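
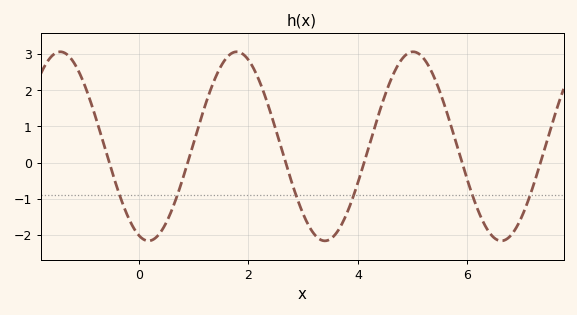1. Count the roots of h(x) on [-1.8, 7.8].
6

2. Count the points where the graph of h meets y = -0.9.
6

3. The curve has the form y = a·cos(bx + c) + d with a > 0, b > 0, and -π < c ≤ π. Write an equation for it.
y = 2.62cos(1.9x + 2.8) + 0.45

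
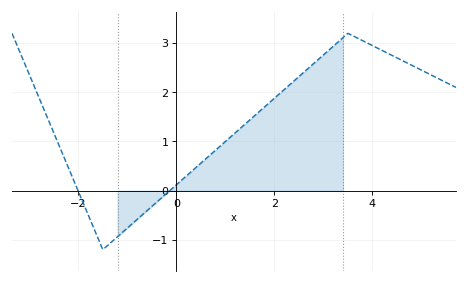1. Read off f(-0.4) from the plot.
-0.2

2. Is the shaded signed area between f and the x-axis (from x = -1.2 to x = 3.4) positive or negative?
positive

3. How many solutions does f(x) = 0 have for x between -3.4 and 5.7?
2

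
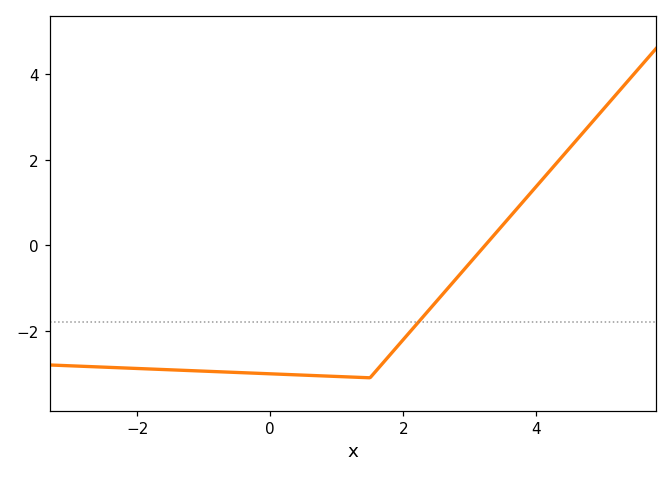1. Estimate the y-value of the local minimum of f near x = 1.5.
-3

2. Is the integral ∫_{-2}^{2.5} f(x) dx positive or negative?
negative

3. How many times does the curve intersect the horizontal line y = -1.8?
1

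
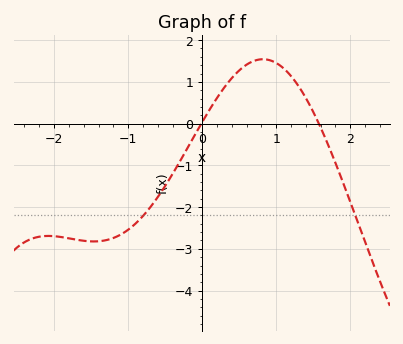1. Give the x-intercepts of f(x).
-0.011, 1.58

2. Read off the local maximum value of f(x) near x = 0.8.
1.54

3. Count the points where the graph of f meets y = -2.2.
2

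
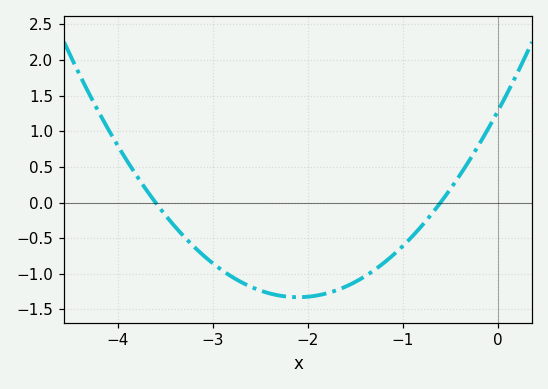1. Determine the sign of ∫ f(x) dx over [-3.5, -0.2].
negative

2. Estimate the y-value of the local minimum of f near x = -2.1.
-1.33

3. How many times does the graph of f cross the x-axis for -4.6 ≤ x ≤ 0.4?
2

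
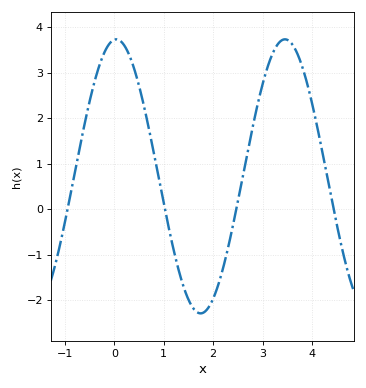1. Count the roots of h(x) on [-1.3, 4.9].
4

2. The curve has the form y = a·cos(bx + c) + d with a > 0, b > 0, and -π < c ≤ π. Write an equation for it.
y = 3.01cos(1.84x - 0.07) + 0.72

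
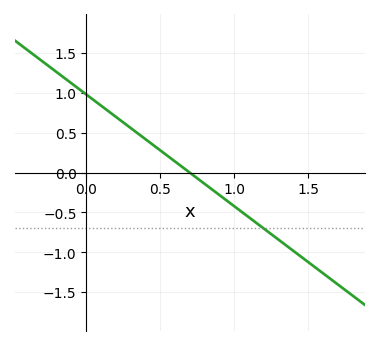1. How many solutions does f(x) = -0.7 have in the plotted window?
1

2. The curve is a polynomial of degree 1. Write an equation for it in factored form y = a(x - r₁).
y = -1.4(x - 0.7)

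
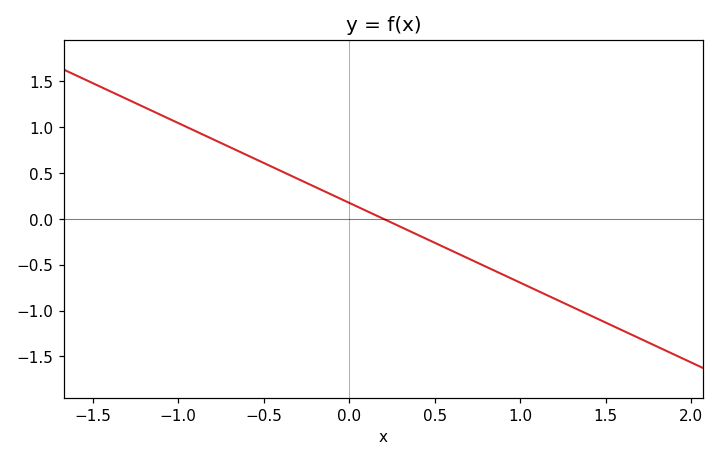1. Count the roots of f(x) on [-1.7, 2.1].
1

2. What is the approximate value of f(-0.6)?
0.696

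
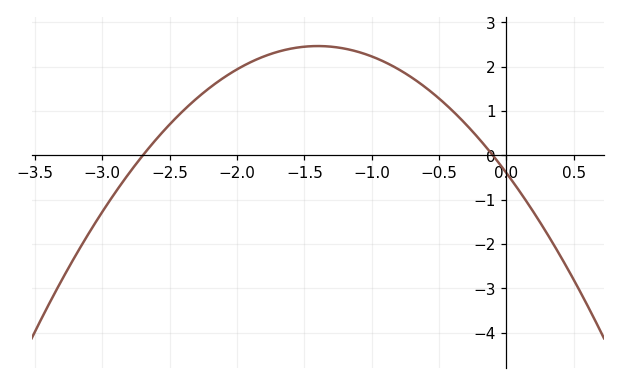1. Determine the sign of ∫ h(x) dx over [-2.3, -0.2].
positive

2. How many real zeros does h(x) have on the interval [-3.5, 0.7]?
2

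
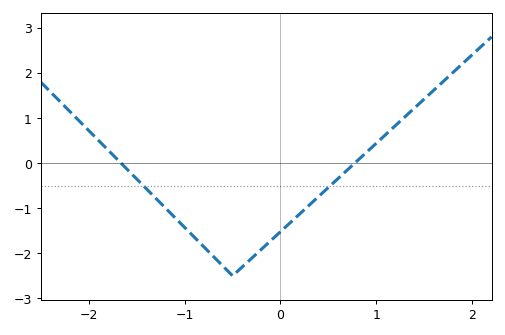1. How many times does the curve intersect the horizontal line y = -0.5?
2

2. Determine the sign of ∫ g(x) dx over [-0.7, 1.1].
negative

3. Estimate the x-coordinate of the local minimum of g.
-0.501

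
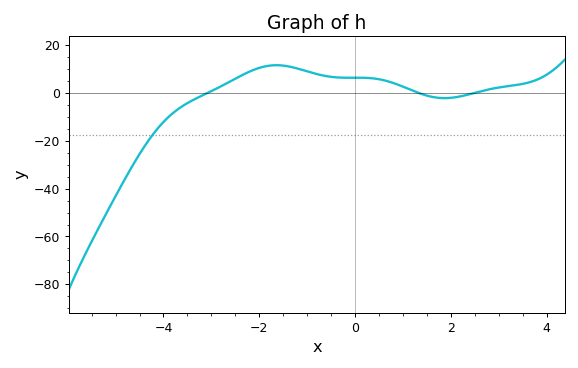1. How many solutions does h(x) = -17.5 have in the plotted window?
1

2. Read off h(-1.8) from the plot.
12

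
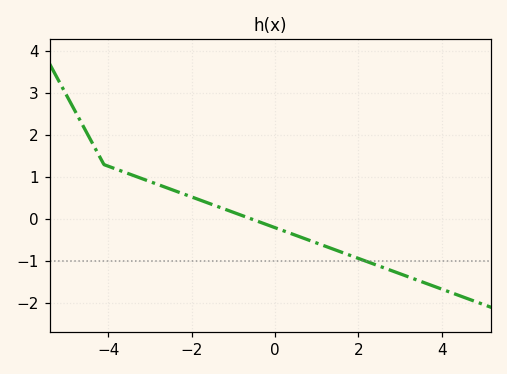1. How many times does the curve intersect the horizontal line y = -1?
1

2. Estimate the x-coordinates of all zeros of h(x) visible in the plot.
-0.549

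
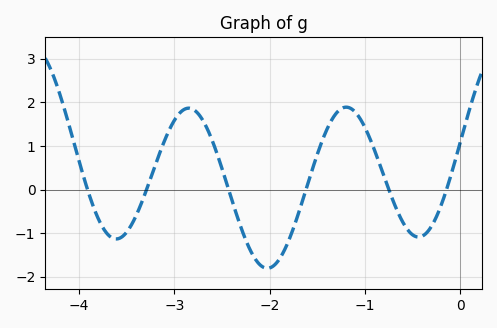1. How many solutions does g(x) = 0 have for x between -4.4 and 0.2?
6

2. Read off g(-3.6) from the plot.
-1.13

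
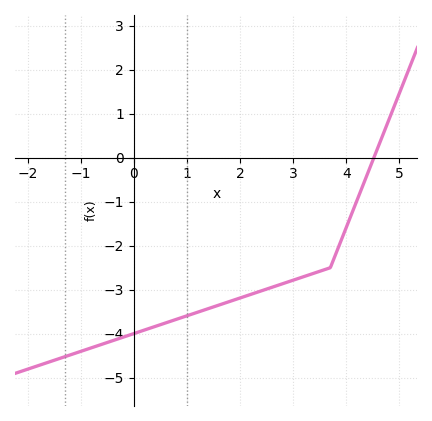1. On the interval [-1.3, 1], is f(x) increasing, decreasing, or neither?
increasing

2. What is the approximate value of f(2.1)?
-3.1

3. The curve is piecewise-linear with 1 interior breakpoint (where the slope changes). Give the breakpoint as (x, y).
(3.7, -2.5)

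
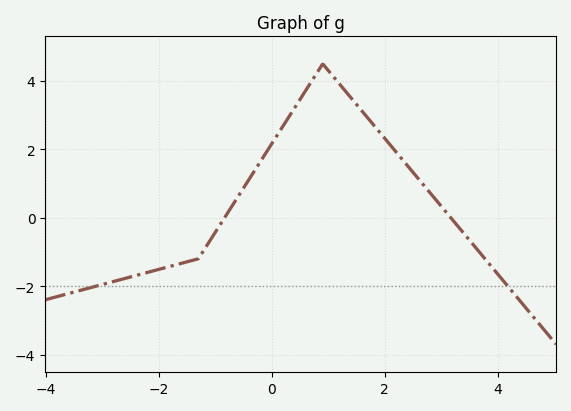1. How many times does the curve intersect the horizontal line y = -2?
2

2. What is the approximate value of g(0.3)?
3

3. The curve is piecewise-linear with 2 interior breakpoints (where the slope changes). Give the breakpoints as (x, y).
(-1.3, -1.2); (0.9, 4.5)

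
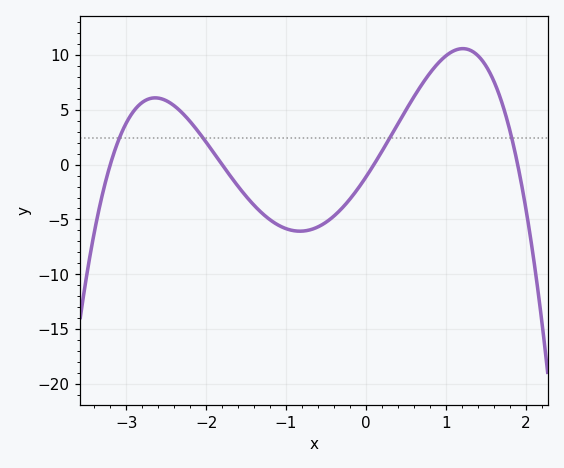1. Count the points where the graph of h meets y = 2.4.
4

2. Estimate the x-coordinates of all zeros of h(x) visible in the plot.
-3.2, -1.8, 0.1, 1.9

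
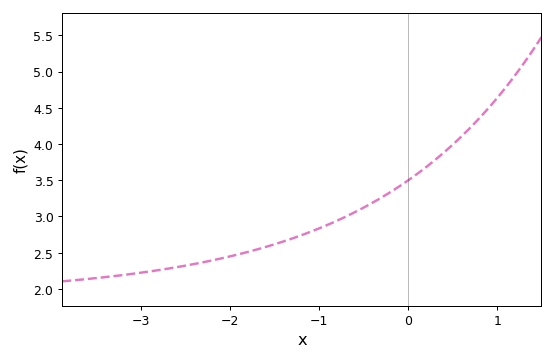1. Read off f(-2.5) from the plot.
2.3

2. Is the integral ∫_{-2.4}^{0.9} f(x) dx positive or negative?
positive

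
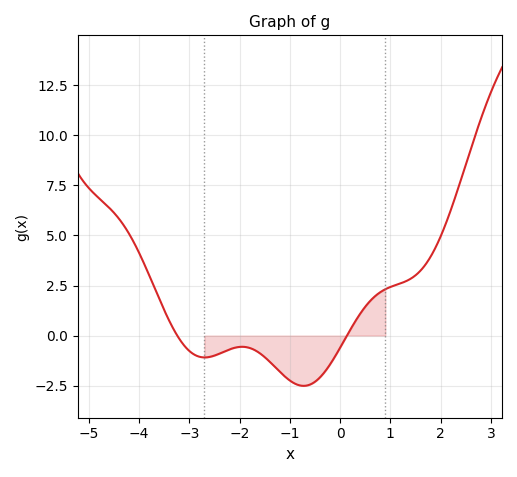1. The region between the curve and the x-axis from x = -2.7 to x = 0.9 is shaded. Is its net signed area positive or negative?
negative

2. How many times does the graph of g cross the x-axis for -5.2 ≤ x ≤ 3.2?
2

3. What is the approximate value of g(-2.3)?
-0.8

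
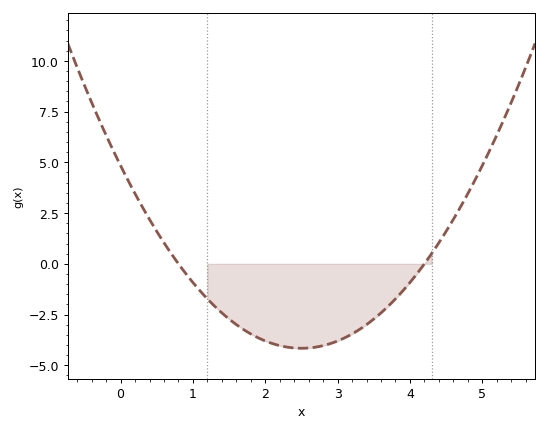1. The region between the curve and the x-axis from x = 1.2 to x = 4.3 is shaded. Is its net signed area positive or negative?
negative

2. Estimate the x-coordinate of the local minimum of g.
2.5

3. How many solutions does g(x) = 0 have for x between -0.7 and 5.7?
2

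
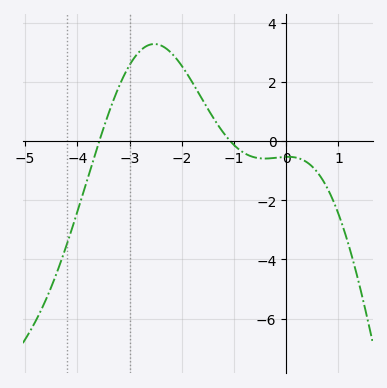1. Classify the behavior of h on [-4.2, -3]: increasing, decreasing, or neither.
increasing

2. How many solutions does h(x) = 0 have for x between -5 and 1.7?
2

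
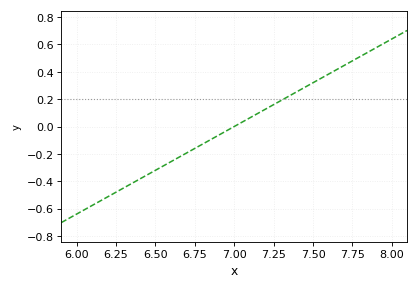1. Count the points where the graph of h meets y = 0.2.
1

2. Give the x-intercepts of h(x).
7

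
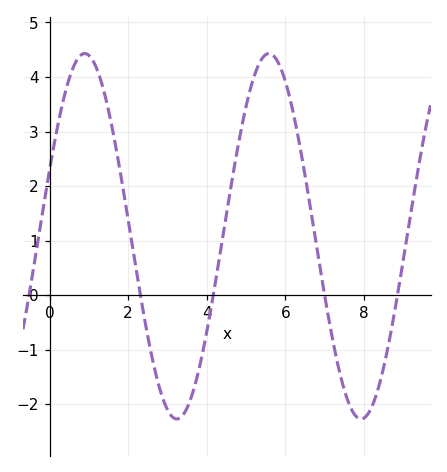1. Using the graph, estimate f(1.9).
1.82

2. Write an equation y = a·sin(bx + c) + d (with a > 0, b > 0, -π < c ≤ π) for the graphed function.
y = 3.35sin(1.34x + 0.372) + 1.08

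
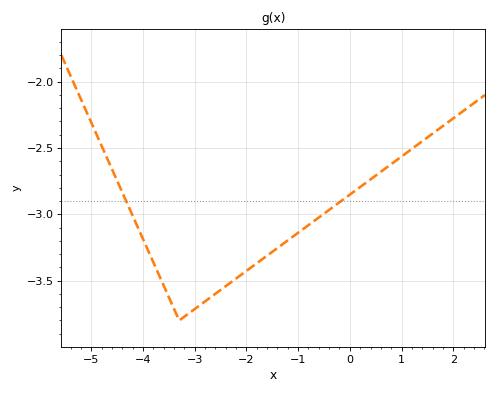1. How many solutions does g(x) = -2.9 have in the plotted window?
2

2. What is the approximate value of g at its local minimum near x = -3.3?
-3.8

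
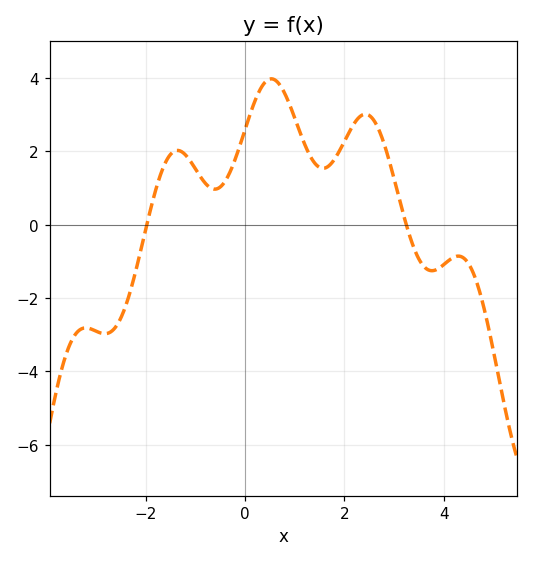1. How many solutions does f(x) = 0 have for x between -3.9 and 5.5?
2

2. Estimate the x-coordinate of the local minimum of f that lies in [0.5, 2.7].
1.6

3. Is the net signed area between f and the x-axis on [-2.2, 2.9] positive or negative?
positive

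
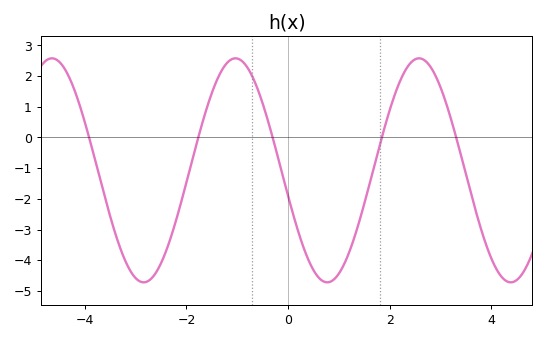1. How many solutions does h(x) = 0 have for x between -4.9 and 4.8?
5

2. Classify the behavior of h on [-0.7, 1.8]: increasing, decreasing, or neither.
neither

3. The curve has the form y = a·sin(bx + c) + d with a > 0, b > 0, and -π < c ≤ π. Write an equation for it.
y = 3.65sin(1.74x - 2.91) - 1.07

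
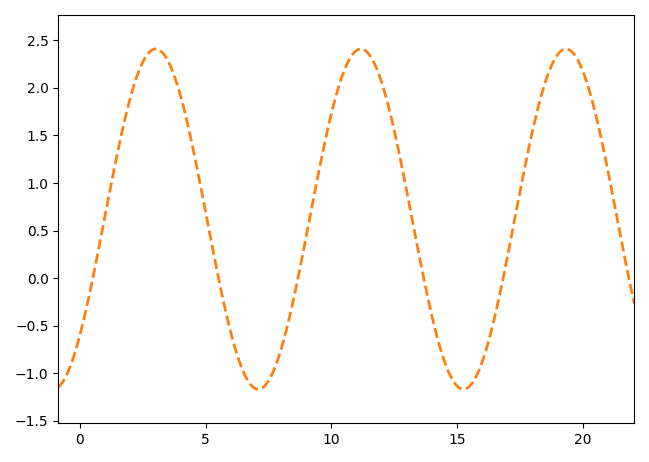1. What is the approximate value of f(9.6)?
1.25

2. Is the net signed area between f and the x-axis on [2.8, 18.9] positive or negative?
positive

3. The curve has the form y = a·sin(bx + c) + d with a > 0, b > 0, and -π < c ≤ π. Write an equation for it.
y = 1.79sin(0.77x - 0.75) + 0.62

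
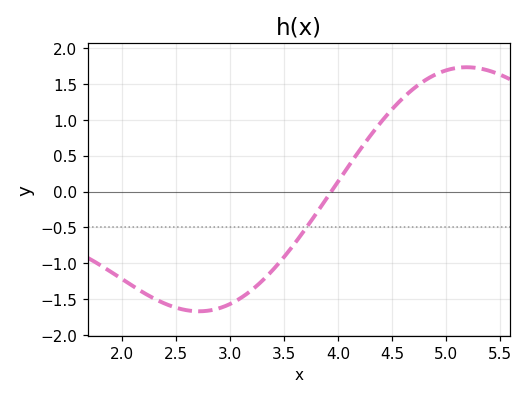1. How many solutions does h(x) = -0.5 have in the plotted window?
1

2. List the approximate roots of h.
3.94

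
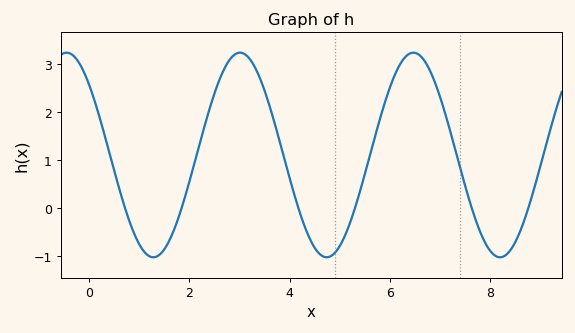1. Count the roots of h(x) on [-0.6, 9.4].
6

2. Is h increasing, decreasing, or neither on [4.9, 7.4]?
neither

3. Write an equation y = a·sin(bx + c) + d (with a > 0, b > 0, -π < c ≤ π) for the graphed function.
y = 2.13sin(1.8x + 2.4) + 1.11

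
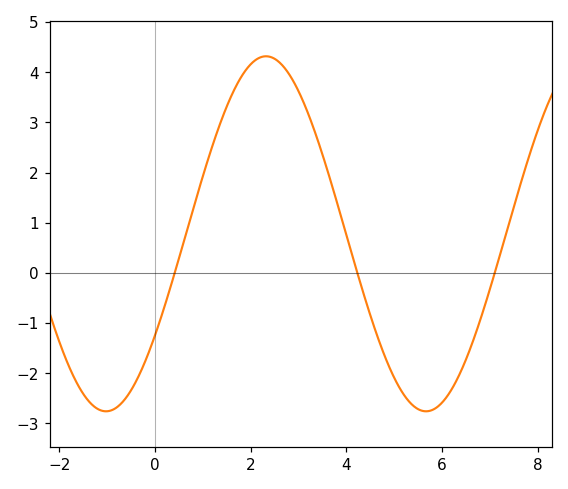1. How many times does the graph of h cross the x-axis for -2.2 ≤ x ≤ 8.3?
3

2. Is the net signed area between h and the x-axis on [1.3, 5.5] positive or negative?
positive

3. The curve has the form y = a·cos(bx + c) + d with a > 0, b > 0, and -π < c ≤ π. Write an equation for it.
y = 3.54cos(0.94x - 2.2) + 0.78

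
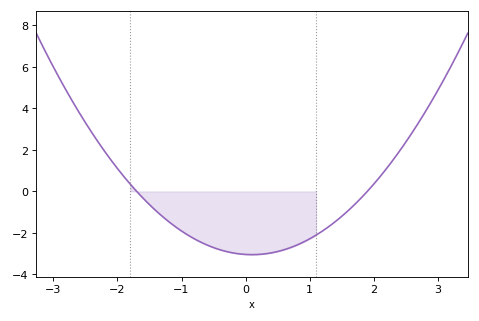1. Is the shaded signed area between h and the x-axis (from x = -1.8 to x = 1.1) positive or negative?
negative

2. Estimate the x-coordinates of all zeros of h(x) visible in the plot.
-1.7, 1.9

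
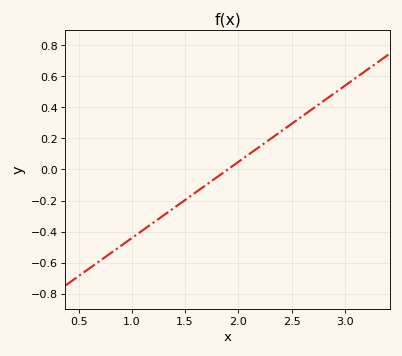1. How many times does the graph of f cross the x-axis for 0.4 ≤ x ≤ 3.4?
1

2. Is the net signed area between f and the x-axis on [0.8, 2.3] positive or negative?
negative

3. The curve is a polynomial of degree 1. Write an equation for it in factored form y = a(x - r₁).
y = 0.49(x - 1.9)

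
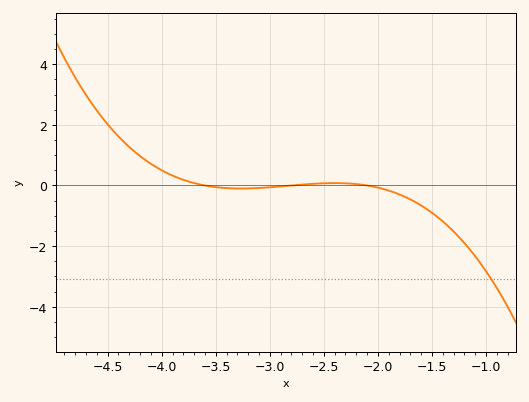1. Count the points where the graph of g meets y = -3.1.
1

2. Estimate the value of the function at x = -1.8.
-0.2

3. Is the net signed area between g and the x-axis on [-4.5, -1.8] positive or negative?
positive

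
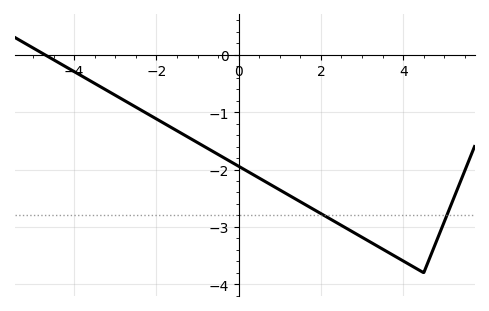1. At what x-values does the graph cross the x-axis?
-4.8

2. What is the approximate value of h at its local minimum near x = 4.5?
-3.8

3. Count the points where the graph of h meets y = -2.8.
2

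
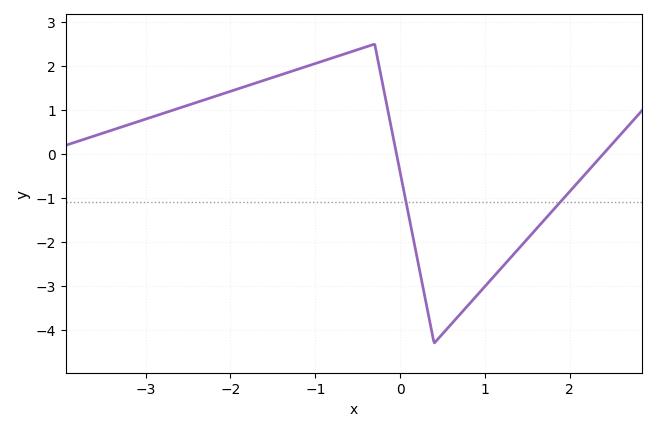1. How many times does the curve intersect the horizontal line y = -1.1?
2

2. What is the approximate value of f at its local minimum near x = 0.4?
-4.3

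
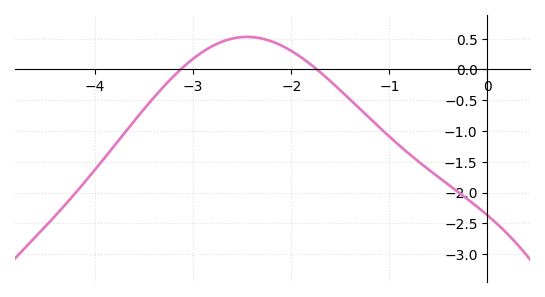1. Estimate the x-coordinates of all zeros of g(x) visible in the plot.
-3.1, -1.7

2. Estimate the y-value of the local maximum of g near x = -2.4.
0.55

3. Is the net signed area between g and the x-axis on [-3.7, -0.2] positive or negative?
negative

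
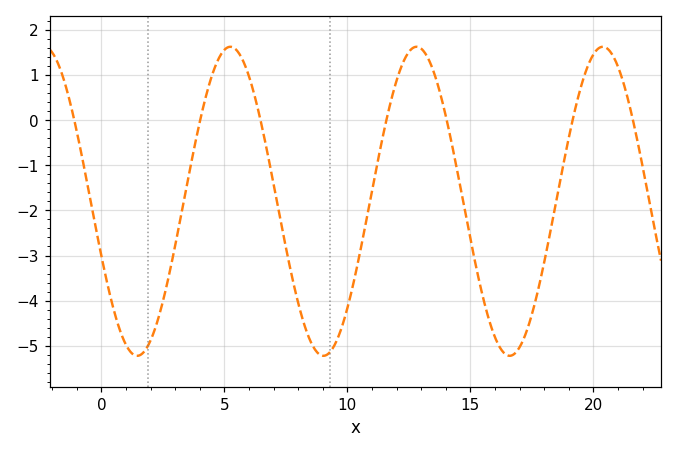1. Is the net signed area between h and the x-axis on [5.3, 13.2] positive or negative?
negative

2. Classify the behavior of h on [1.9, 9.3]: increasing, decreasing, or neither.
neither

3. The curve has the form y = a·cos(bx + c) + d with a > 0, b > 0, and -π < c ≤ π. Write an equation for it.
y = 3.42cos(0.83x + 1.93) - 1.8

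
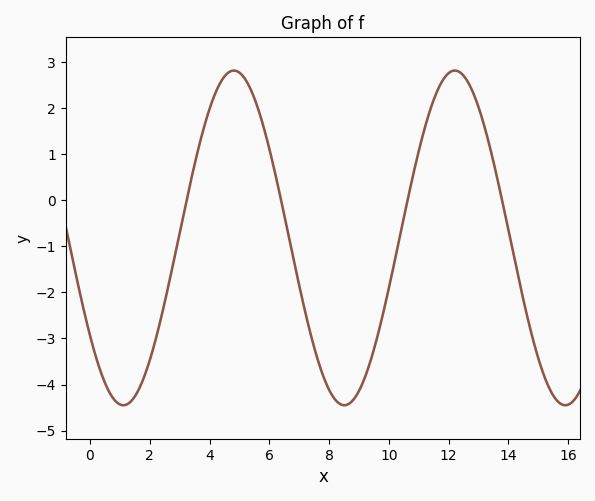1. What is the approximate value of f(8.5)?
-4.4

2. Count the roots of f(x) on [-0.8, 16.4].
4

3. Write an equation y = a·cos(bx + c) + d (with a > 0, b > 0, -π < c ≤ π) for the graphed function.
y = 3.63cos(0.85x + 2.2) - 0.82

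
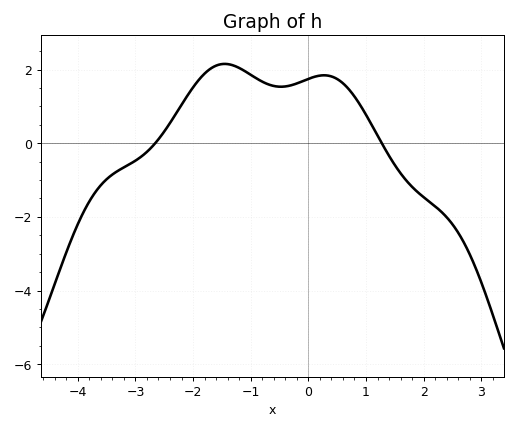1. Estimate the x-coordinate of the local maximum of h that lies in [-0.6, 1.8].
0.271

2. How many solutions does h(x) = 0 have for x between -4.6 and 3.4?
2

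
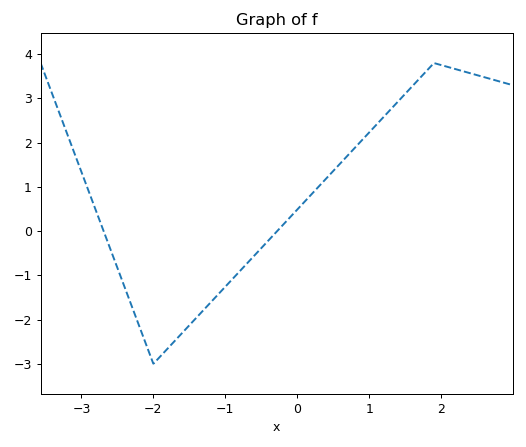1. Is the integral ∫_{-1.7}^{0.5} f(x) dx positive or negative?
negative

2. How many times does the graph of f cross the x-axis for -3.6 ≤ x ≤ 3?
2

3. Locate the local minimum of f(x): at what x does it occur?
-2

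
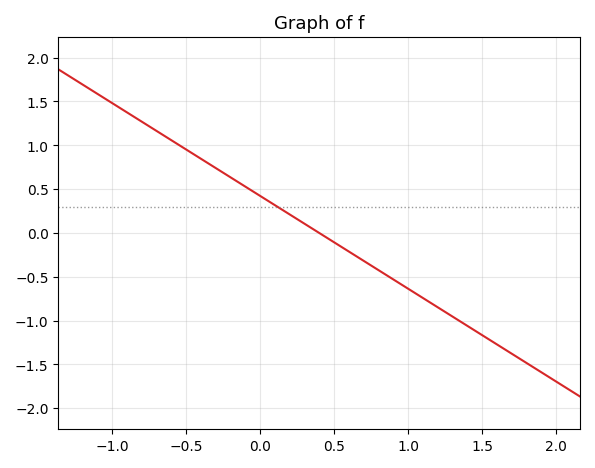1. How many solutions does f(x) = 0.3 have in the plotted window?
1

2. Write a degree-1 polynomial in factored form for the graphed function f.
y = -1.06(x - 0.4)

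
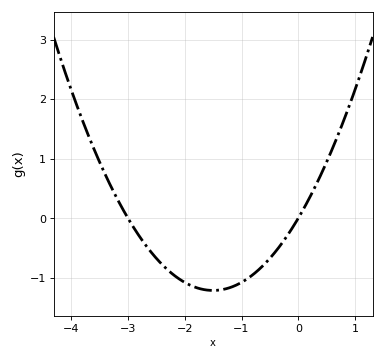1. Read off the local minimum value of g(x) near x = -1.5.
-1.2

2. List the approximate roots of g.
-3, 0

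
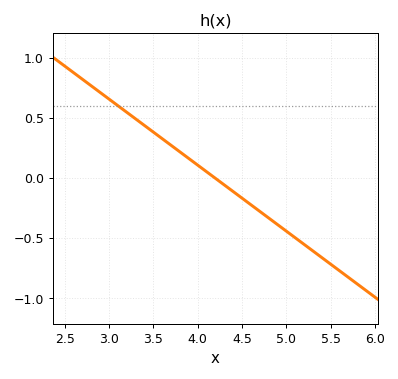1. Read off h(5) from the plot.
-0.44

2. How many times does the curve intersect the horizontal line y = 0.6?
1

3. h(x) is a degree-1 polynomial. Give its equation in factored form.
y = -0.55(x - 4.2)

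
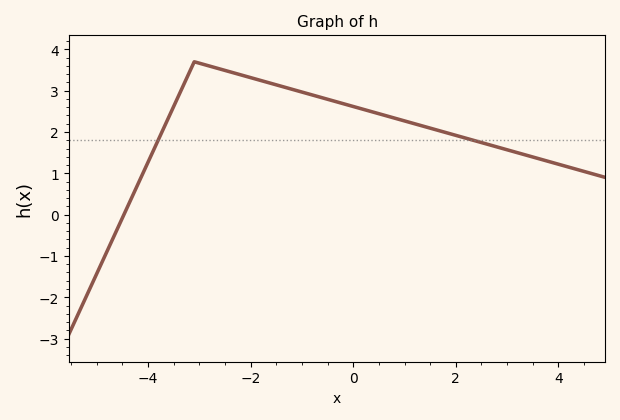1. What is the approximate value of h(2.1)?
1.88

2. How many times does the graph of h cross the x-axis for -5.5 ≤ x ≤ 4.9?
1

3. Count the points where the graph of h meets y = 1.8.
2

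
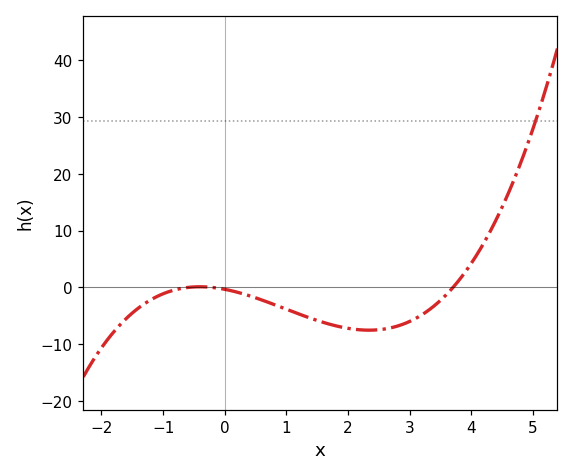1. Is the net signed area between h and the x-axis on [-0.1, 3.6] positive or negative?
negative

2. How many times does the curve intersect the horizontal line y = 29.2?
1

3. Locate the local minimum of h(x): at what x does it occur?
2.4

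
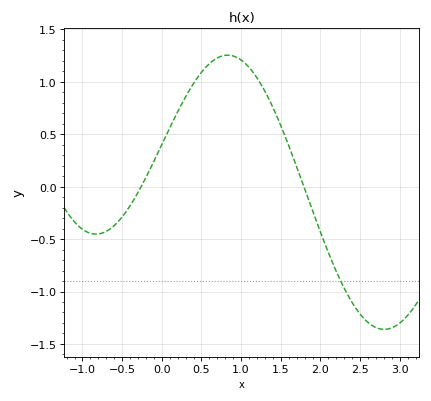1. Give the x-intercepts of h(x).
-0.26, 1.79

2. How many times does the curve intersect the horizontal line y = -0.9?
1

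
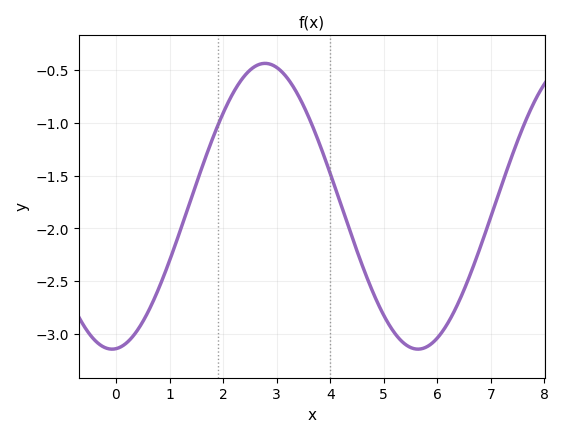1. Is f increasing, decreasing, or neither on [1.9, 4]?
neither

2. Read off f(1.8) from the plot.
-1.15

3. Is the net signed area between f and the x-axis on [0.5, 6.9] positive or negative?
negative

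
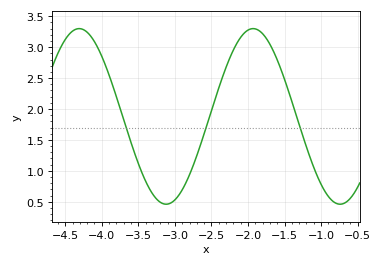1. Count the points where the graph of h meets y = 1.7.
3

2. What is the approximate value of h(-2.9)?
0.7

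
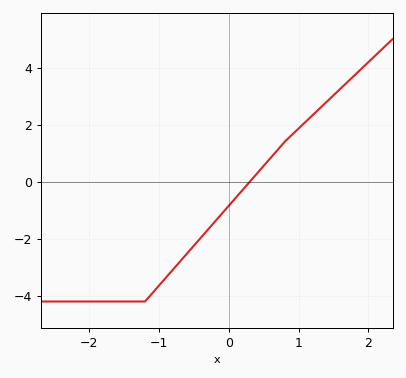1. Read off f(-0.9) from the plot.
-3.36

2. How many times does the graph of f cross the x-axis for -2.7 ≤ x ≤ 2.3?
1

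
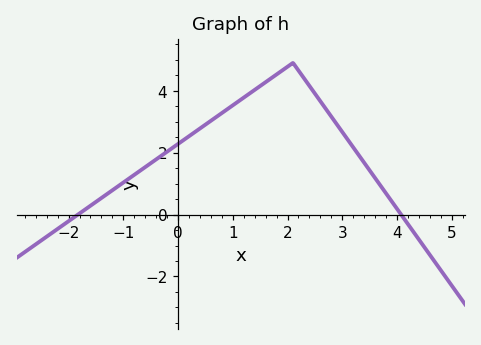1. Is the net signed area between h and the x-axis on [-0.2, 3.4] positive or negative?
positive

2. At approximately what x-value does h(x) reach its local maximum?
2.2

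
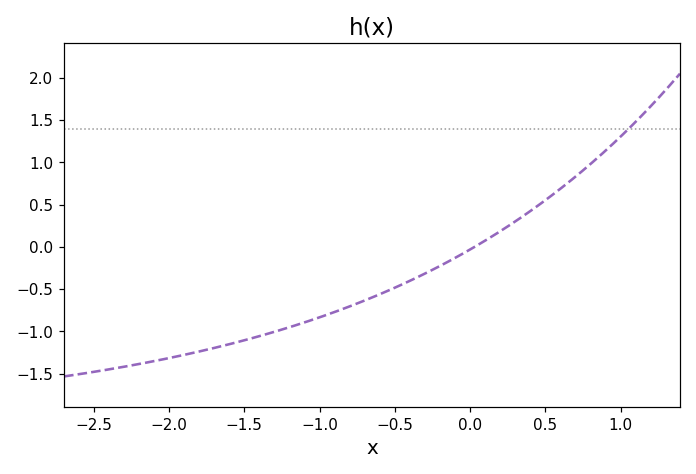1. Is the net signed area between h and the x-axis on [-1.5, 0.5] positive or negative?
negative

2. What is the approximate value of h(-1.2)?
-0.95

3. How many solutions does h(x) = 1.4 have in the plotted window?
1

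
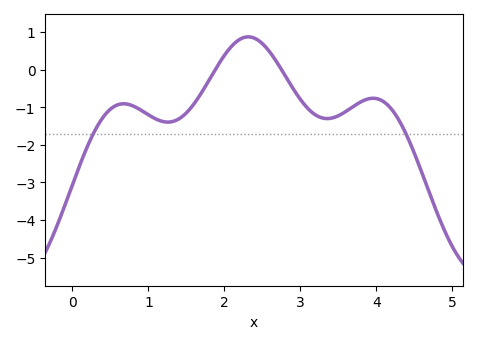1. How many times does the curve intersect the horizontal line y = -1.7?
2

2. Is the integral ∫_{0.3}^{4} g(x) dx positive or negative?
negative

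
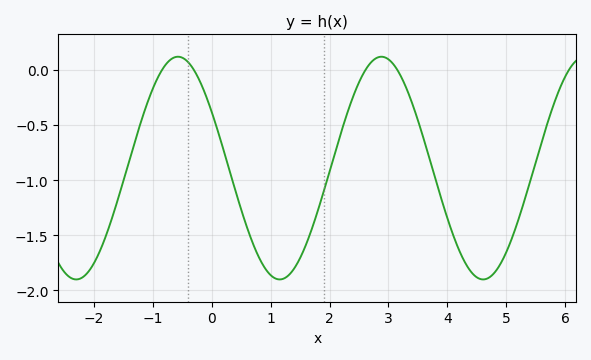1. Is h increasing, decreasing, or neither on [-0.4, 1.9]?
neither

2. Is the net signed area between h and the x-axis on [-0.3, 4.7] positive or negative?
negative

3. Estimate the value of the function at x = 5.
-1.65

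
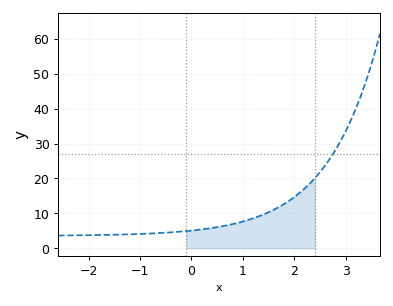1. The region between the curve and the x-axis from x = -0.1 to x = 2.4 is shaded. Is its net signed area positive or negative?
positive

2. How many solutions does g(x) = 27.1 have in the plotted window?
1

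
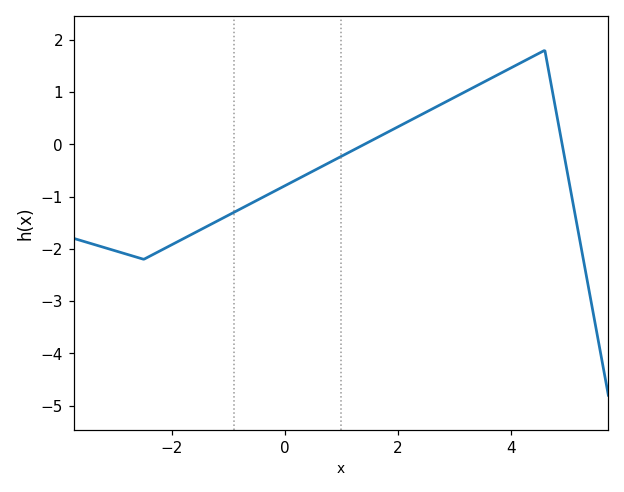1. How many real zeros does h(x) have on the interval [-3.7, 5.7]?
2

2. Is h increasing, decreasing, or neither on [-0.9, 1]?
increasing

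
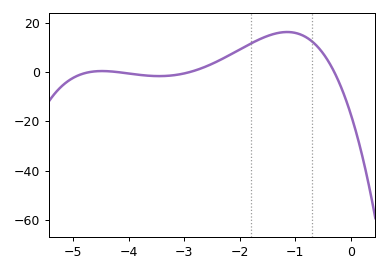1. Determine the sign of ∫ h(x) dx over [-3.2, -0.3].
positive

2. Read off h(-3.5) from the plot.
-2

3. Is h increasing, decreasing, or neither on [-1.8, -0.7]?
neither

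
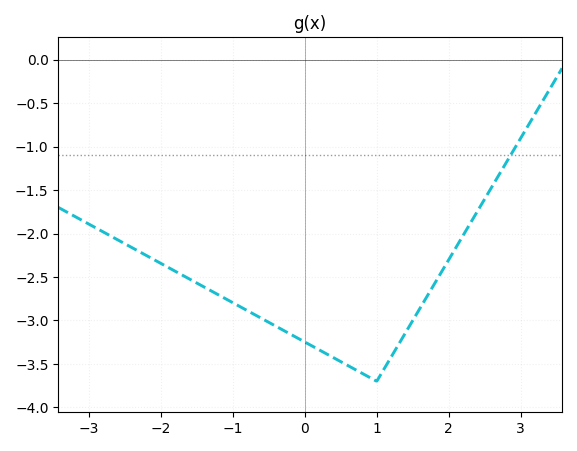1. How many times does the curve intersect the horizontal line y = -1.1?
1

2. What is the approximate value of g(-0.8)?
-2.9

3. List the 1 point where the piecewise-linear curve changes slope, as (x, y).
(1, -3.7)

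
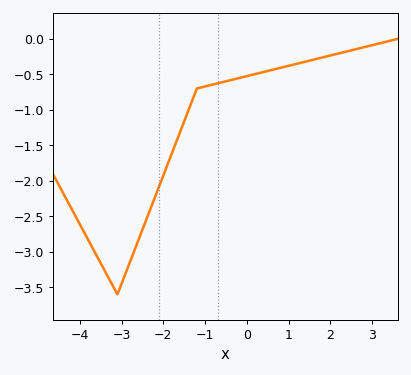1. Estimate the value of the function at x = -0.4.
-0.6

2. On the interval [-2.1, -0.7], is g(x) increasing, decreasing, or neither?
increasing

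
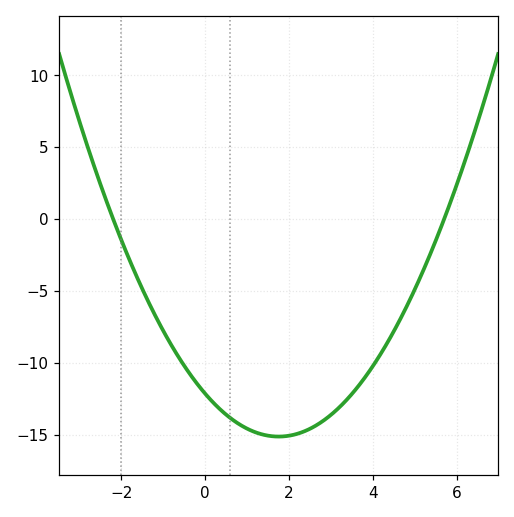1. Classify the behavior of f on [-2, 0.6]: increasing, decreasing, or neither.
decreasing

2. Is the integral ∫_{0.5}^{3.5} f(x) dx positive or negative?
negative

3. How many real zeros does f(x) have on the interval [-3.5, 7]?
2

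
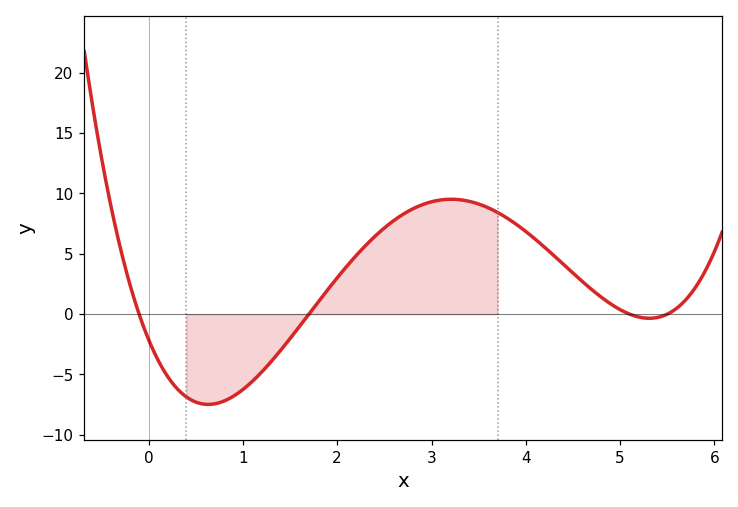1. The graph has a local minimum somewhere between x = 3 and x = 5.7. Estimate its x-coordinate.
5.3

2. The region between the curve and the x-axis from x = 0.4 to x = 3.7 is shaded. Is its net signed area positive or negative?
positive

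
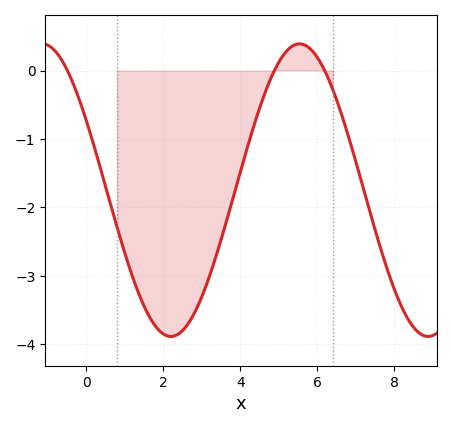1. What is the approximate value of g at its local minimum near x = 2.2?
-3.89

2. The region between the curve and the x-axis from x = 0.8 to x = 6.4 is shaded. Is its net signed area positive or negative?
negative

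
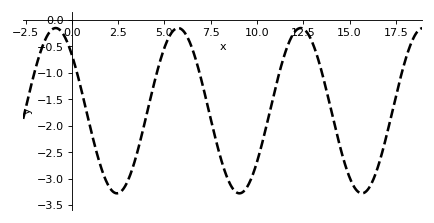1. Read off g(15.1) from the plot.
-3.05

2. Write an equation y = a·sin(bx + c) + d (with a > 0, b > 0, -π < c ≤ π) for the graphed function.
y = 1.56sin(0.95x + 2.4) - 1.72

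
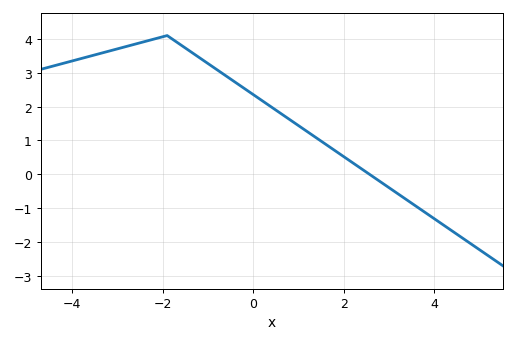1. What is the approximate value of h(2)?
0.521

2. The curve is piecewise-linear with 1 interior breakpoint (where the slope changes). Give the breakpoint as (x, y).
(-1.9, 4.1)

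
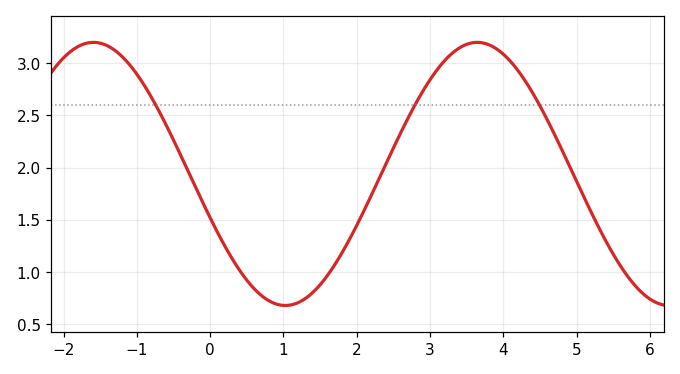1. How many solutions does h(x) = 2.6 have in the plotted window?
3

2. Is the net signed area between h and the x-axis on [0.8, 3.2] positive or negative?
positive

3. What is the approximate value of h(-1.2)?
3.06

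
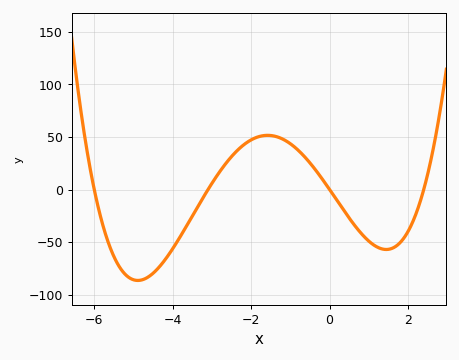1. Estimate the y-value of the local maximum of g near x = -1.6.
50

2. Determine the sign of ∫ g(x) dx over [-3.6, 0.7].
positive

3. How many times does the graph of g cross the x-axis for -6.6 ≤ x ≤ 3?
4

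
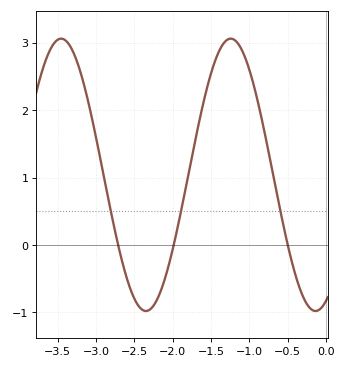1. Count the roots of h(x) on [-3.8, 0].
3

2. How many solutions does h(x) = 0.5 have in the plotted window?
3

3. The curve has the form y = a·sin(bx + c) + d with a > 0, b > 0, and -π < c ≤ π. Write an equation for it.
y = 2.02sin(2.84x - 1.18) + 1.04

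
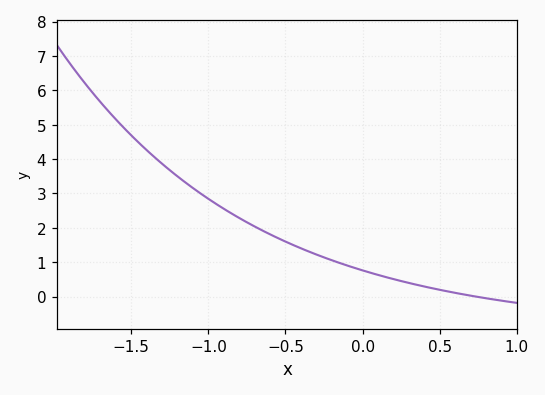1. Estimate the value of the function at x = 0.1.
0.6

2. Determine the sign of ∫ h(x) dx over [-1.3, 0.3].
positive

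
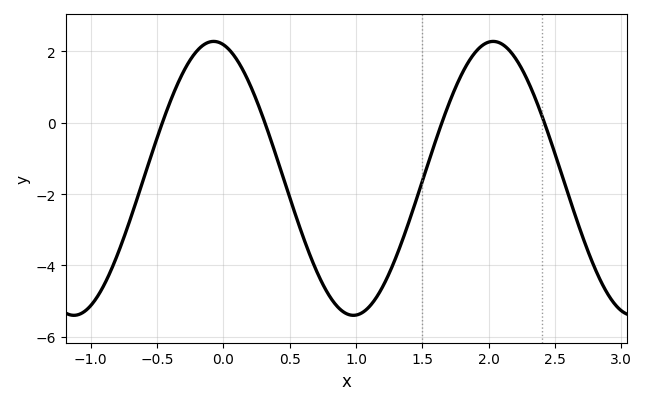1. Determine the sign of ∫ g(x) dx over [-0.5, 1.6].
negative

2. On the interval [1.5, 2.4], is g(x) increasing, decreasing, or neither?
neither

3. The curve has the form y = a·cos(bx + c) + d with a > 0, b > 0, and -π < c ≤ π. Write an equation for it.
y = 3.84cos(2.98x + 0.22) - 1.56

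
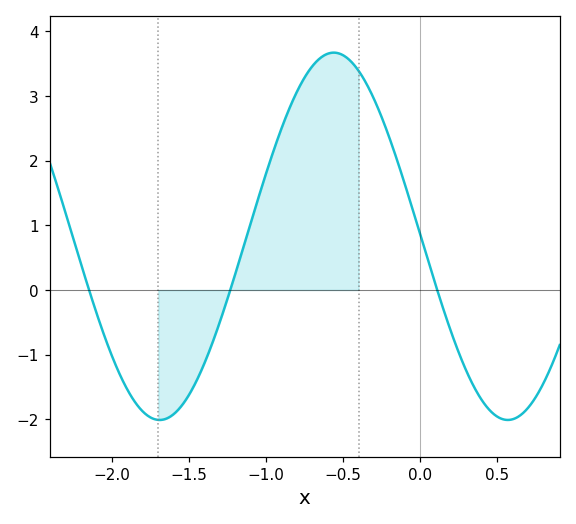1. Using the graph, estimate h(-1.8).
-1.9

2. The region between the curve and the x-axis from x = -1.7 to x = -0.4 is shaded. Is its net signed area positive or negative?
positive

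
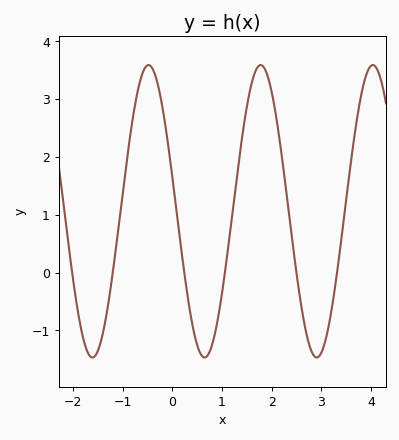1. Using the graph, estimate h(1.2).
0.968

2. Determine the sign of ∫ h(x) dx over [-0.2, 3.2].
positive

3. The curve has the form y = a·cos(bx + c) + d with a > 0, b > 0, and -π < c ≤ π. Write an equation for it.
y = 2.53cos(2.78x + 1.34) + 1.06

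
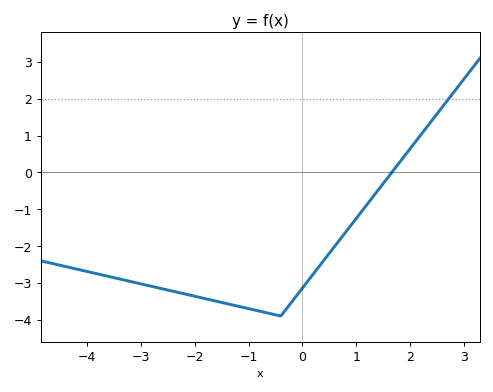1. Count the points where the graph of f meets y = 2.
1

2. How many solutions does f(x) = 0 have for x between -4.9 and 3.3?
1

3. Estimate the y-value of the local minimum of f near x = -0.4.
-3.9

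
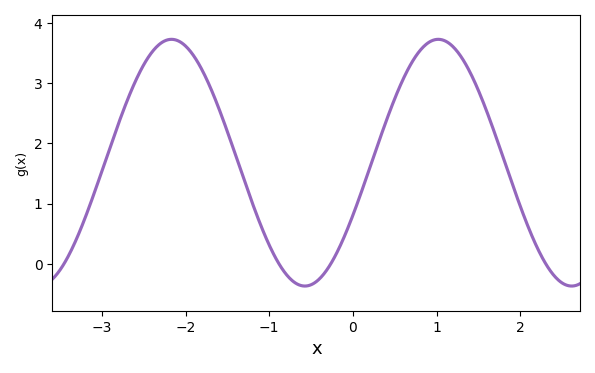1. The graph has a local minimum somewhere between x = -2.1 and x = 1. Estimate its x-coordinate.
-0.574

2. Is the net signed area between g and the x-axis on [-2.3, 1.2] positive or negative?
positive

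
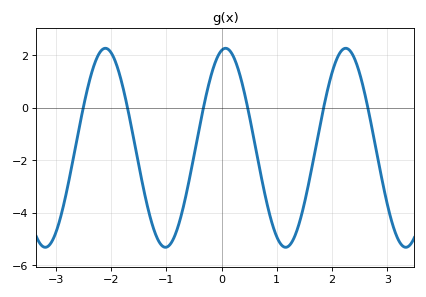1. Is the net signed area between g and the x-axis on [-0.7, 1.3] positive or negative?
negative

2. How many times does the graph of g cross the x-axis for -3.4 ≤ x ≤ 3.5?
6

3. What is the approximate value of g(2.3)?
2.23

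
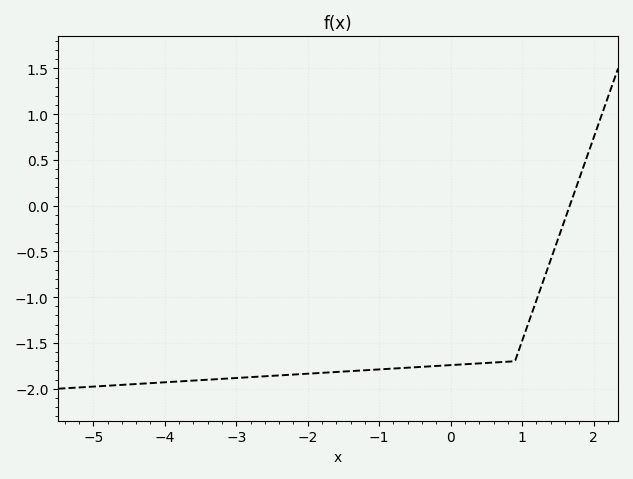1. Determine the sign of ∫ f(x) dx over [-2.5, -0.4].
negative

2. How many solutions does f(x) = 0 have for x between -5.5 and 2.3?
1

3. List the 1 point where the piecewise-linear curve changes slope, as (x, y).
(0.9, -1.7)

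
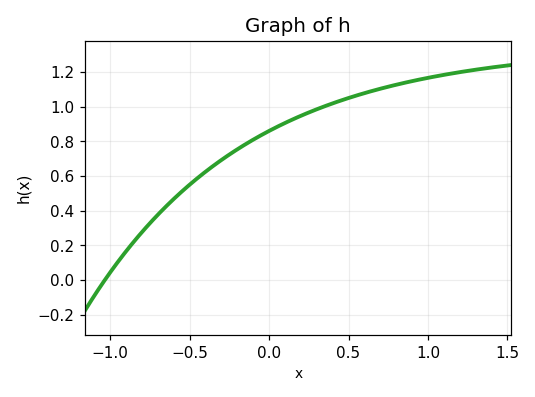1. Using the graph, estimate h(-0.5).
0.56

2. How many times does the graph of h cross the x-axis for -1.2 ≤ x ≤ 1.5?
1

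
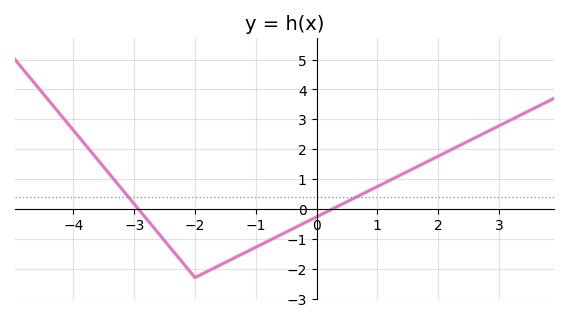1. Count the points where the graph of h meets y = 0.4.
2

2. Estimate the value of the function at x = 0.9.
0.6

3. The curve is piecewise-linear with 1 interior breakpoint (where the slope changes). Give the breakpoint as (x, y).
(-2, -2.3)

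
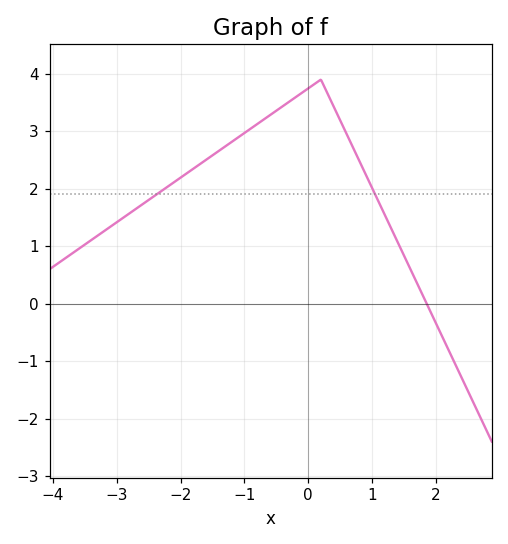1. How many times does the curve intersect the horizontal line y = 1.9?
2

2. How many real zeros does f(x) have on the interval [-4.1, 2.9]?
1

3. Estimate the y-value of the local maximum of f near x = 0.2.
3.9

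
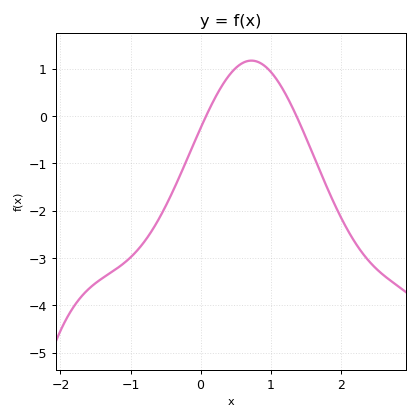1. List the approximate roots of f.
0.1, 1.4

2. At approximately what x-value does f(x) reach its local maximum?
0.7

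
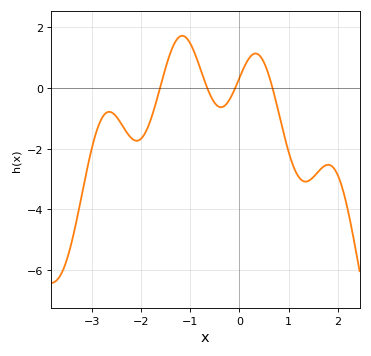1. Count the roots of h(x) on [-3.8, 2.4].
4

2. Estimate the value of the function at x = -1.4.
1.2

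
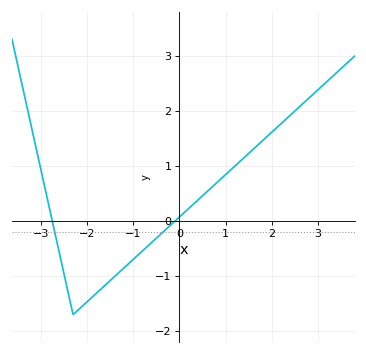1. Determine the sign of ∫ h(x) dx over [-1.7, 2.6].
positive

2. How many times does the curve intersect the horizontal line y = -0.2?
2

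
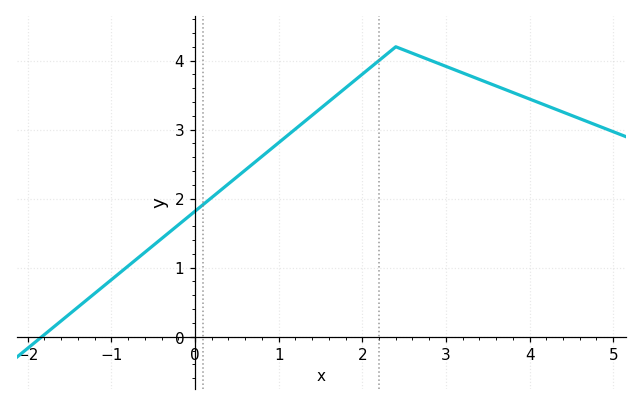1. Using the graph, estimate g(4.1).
3.4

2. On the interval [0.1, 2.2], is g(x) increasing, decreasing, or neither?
increasing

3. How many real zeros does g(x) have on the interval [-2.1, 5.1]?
1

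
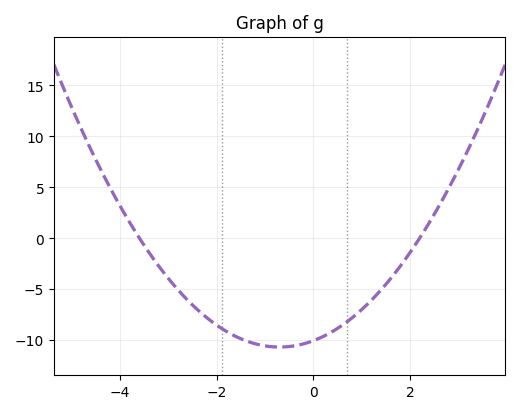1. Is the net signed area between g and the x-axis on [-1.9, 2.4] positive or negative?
negative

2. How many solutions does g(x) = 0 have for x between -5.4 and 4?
2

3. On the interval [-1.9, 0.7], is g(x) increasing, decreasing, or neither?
neither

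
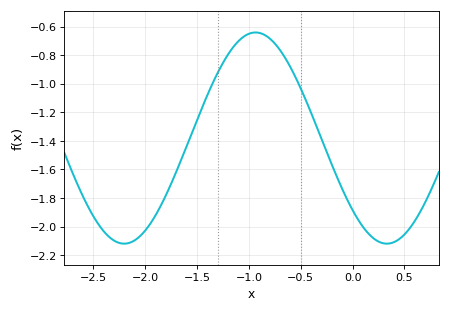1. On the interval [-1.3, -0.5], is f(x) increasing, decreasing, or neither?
neither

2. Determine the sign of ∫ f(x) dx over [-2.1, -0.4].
negative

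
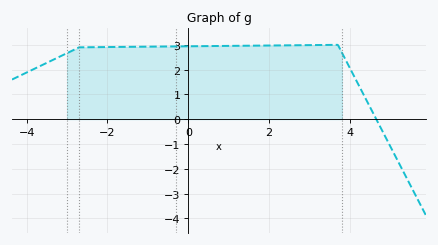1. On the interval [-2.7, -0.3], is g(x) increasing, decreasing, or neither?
increasing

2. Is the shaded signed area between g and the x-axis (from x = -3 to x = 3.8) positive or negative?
positive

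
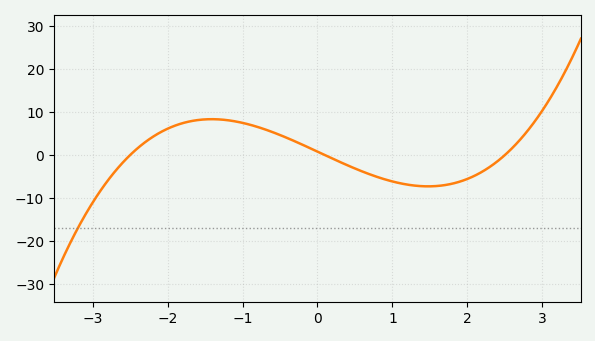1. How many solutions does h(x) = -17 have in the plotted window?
1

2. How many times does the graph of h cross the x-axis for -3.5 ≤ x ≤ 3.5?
3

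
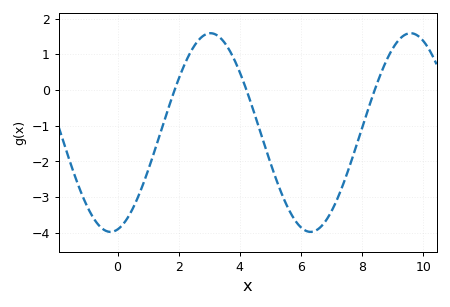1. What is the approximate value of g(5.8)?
-3.64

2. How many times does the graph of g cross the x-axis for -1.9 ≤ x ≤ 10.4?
3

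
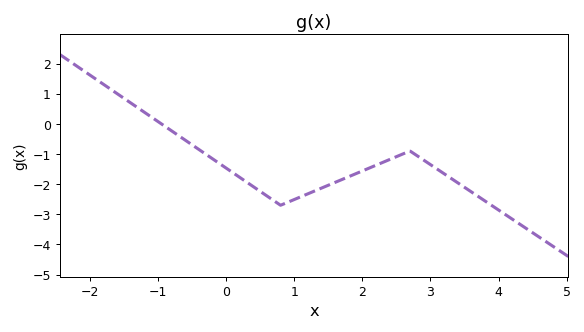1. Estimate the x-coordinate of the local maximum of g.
2.7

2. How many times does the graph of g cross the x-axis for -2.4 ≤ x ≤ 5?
1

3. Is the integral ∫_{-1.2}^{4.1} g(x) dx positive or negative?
negative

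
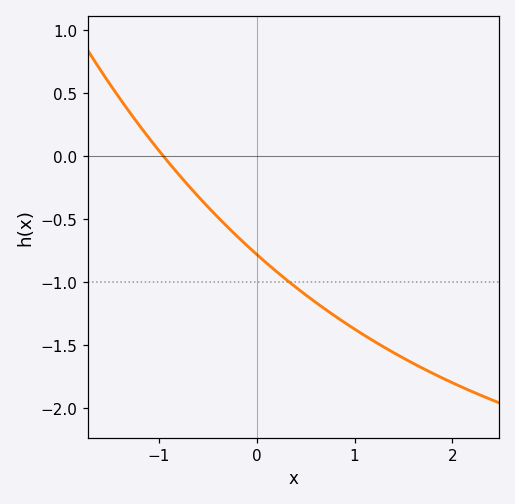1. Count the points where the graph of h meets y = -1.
1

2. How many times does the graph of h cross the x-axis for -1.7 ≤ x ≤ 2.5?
1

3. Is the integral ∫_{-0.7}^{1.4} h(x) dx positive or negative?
negative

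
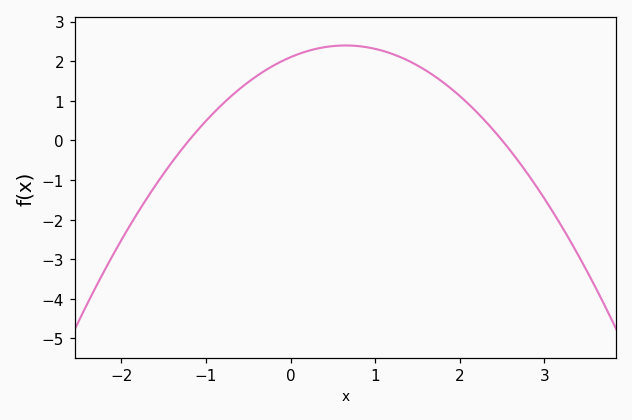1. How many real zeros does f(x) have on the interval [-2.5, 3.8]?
2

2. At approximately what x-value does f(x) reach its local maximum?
0.7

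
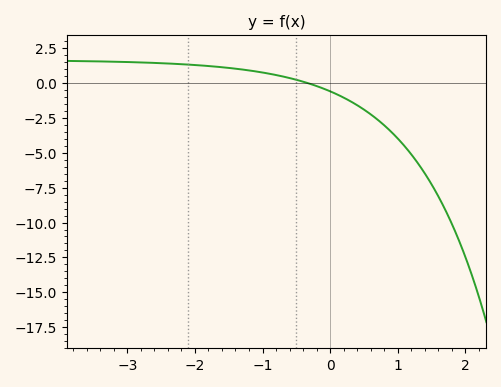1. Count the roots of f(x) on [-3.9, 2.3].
1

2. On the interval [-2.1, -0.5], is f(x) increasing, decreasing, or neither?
decreasing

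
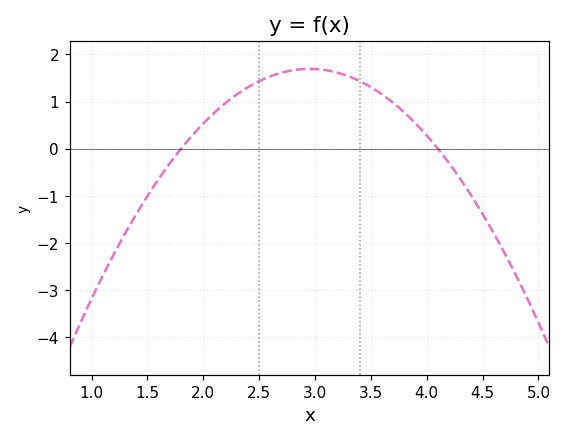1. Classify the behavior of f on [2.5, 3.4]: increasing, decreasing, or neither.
neither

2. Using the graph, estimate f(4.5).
-1.4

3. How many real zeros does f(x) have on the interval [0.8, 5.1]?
2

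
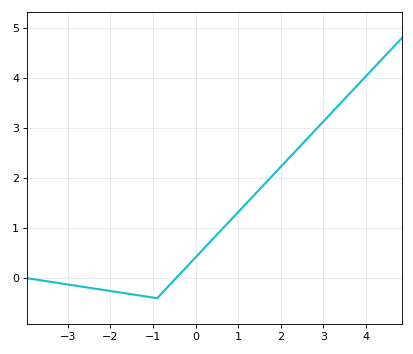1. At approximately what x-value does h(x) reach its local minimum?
-0.902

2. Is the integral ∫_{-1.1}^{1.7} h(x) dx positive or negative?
positive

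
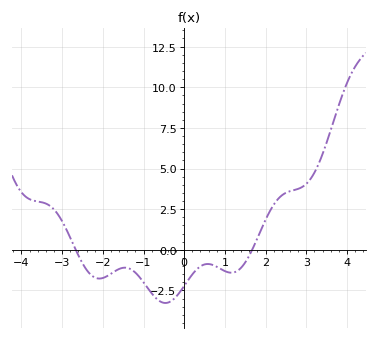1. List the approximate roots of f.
-2.6, 1.6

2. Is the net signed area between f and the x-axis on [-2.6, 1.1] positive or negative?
negative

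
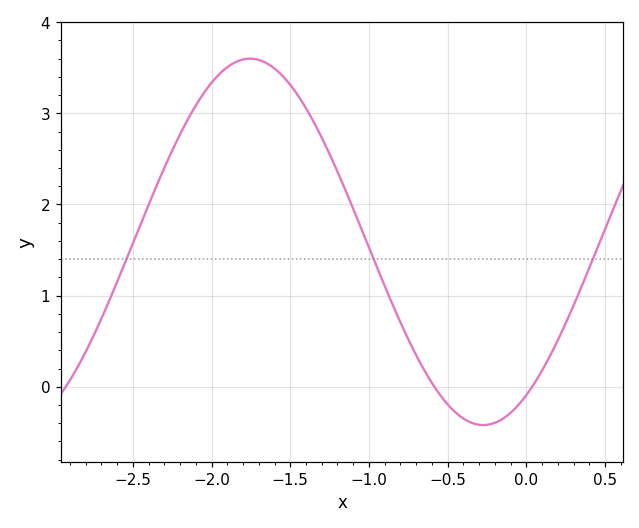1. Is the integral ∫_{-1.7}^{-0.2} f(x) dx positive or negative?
positive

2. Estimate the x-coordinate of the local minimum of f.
-0.25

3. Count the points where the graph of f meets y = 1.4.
3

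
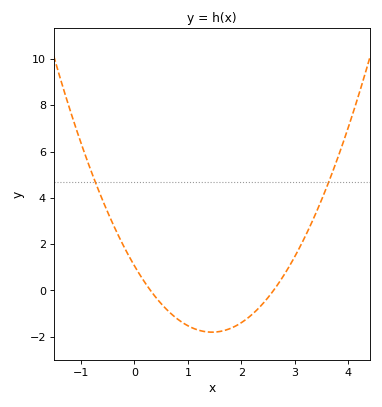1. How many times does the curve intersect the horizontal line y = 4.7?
2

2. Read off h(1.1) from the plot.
-1.63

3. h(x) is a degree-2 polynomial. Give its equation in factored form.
y = 1.36(x - 0.3)(x - 2.6)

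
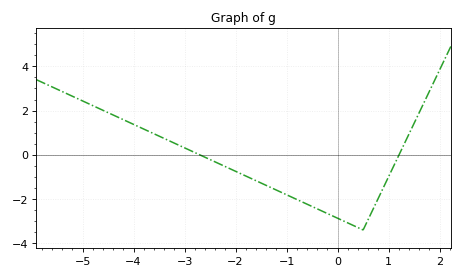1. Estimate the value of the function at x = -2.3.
-0.4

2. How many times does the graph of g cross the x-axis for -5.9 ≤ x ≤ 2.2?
2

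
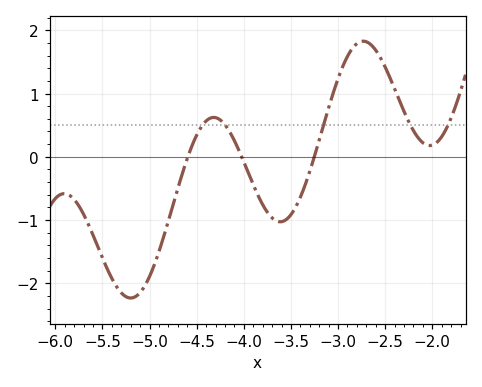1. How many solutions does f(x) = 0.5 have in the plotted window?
5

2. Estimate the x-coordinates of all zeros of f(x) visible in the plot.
-4.6, -4, -3.3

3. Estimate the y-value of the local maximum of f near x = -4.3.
0.6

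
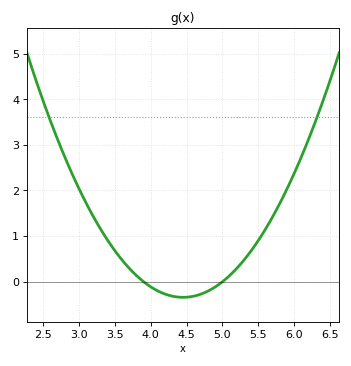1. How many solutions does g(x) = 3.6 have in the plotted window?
2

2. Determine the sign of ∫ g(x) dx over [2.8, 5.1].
positive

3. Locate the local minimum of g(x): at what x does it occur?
4.4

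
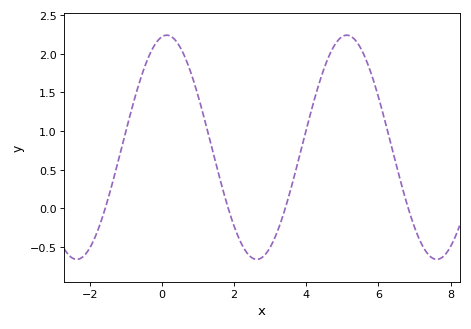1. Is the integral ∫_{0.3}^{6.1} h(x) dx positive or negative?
positive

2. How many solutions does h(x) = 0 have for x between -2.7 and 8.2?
4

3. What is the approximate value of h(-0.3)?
2.03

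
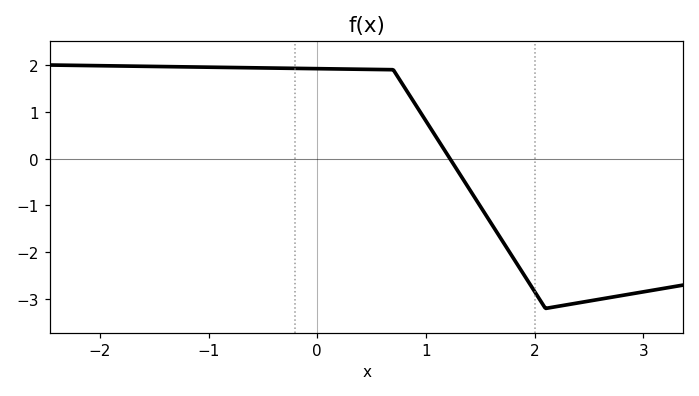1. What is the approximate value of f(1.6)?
-1.38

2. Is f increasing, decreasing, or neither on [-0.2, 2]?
decreasing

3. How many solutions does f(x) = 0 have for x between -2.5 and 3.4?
1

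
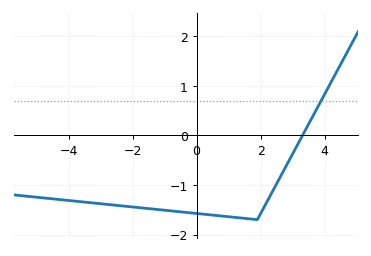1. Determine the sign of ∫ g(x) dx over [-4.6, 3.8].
negative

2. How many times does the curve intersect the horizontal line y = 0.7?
1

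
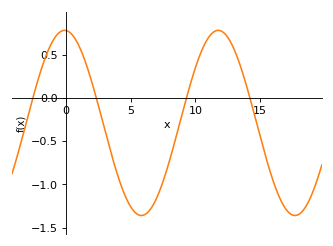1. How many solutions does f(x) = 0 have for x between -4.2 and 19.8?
4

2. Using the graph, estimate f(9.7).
0.2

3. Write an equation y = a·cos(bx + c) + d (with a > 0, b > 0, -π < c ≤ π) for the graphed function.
y = 1.07cos(0.53x + 0.05) - 0.29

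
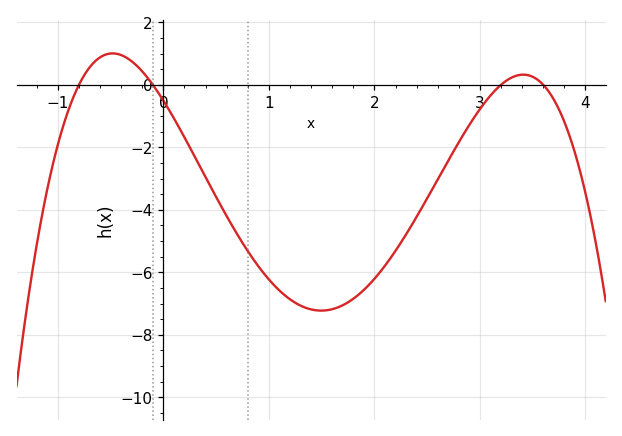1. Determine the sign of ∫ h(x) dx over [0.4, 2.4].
negative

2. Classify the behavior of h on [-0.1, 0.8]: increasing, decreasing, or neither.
decreasing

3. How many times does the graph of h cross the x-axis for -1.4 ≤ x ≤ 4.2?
4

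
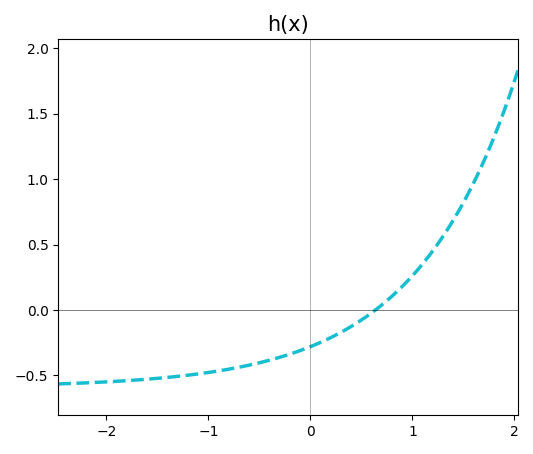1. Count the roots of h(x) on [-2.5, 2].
1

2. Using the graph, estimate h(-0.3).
-0.361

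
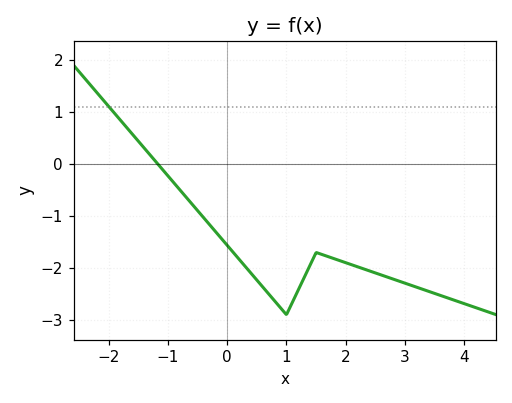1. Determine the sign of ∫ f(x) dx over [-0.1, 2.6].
negative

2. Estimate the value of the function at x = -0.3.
-1.16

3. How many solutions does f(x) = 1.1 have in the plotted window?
1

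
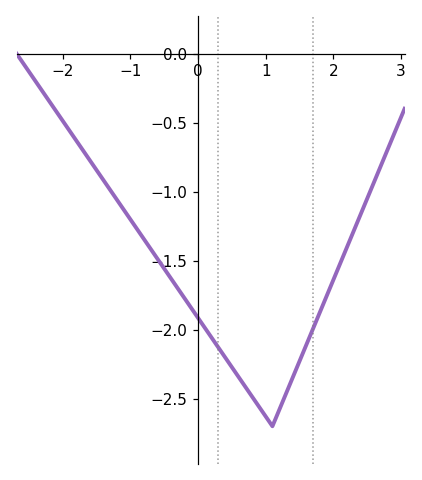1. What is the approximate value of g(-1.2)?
-1.05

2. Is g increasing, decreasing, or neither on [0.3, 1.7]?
neither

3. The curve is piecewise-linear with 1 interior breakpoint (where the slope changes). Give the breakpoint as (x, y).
(1.1, -2.7)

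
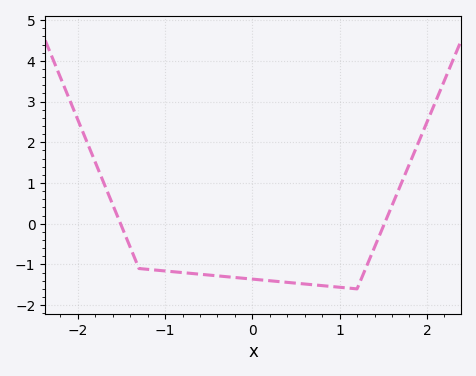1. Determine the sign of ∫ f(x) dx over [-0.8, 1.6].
negative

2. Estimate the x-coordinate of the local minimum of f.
1.2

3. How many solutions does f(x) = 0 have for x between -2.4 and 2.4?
2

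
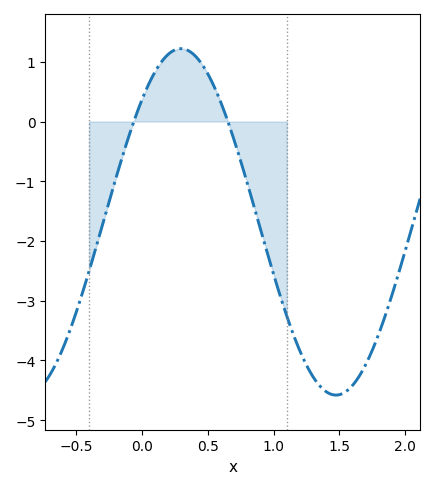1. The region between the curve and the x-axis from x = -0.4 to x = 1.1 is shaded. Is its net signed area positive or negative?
negative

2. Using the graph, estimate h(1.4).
-4.5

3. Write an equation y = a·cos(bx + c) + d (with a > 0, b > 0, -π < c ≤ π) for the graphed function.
y = 2.9cos(2.7x - 0.79) - 1.68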